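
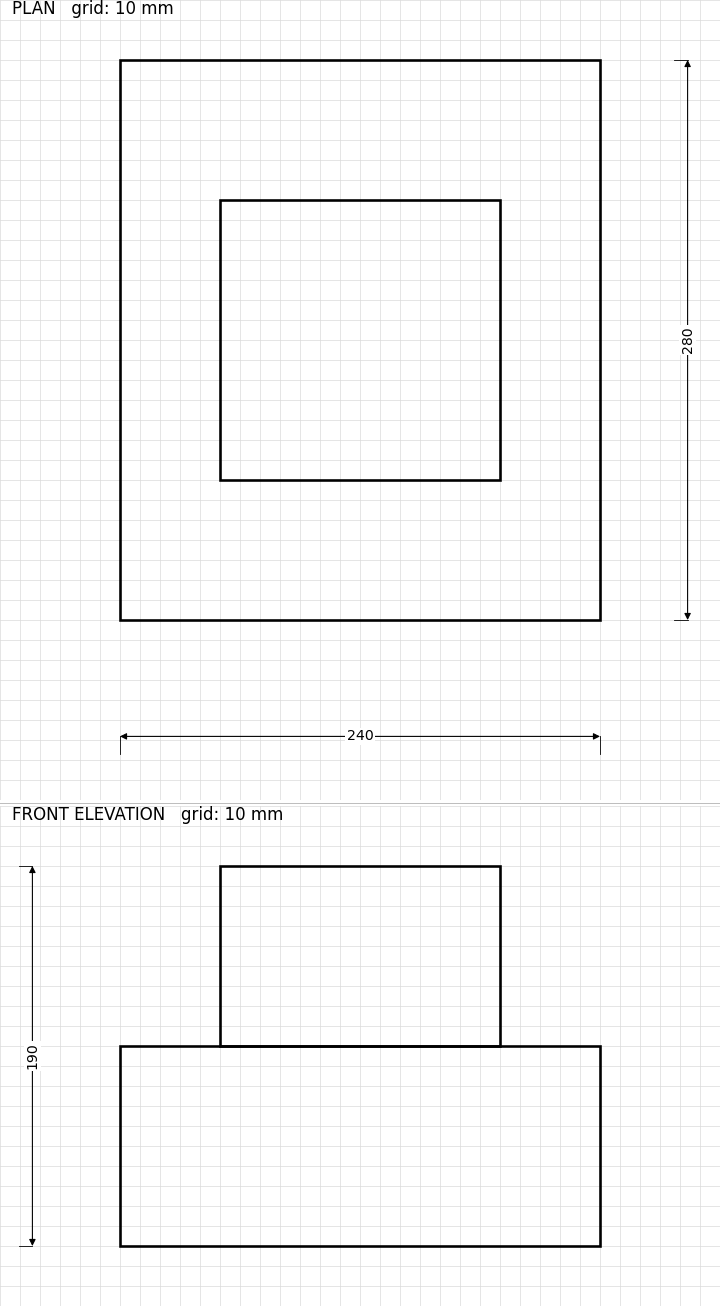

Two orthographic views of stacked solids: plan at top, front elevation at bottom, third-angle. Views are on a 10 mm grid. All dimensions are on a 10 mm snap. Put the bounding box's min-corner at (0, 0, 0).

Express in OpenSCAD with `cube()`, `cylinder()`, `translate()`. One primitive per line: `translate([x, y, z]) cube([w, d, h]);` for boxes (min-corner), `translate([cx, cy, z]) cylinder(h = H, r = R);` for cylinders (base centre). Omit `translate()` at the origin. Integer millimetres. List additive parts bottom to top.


cube([240, 280, 100]);
translate([50, 70, 100]) cube([140, 140, 90]);


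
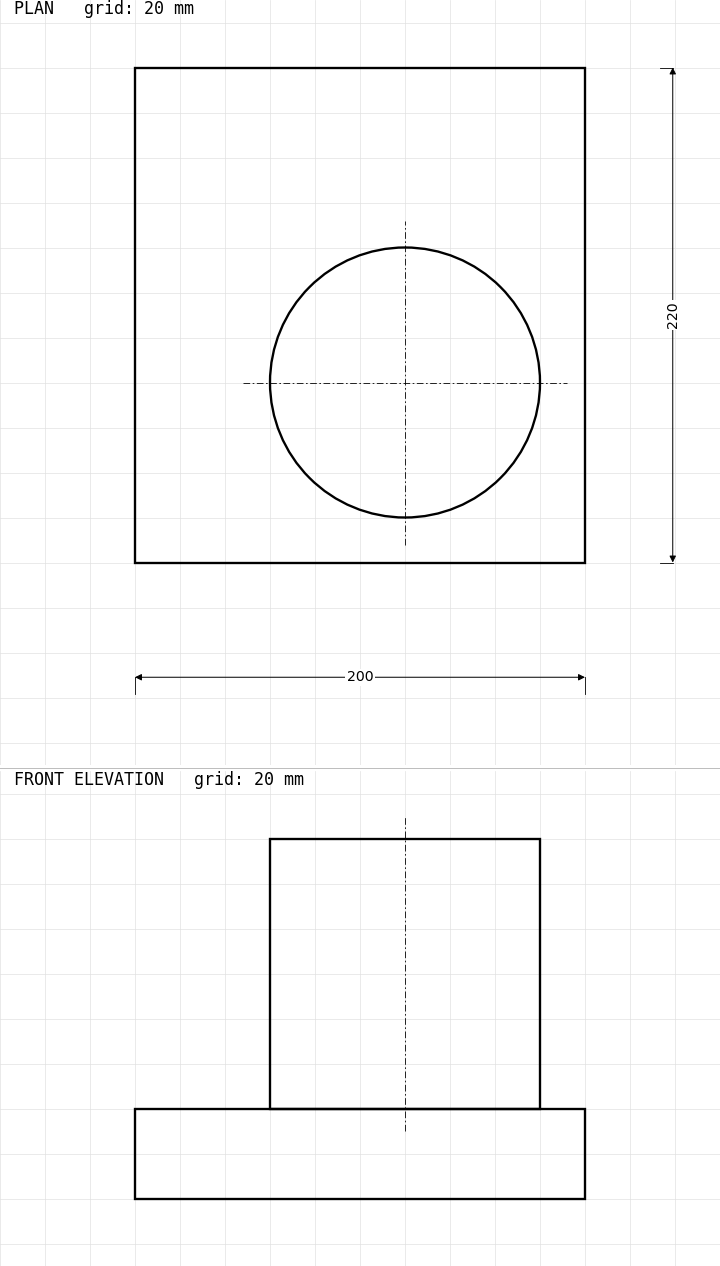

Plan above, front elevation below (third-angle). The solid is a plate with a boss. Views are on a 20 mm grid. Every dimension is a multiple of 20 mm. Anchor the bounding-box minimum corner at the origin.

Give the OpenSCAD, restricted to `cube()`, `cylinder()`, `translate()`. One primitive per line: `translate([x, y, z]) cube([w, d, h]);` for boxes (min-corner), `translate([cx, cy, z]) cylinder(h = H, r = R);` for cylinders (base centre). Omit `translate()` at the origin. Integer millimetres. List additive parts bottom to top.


cube([200, 220, 40]);
translate([120, 80, 40]) cylinder(h = 120, r = 60);


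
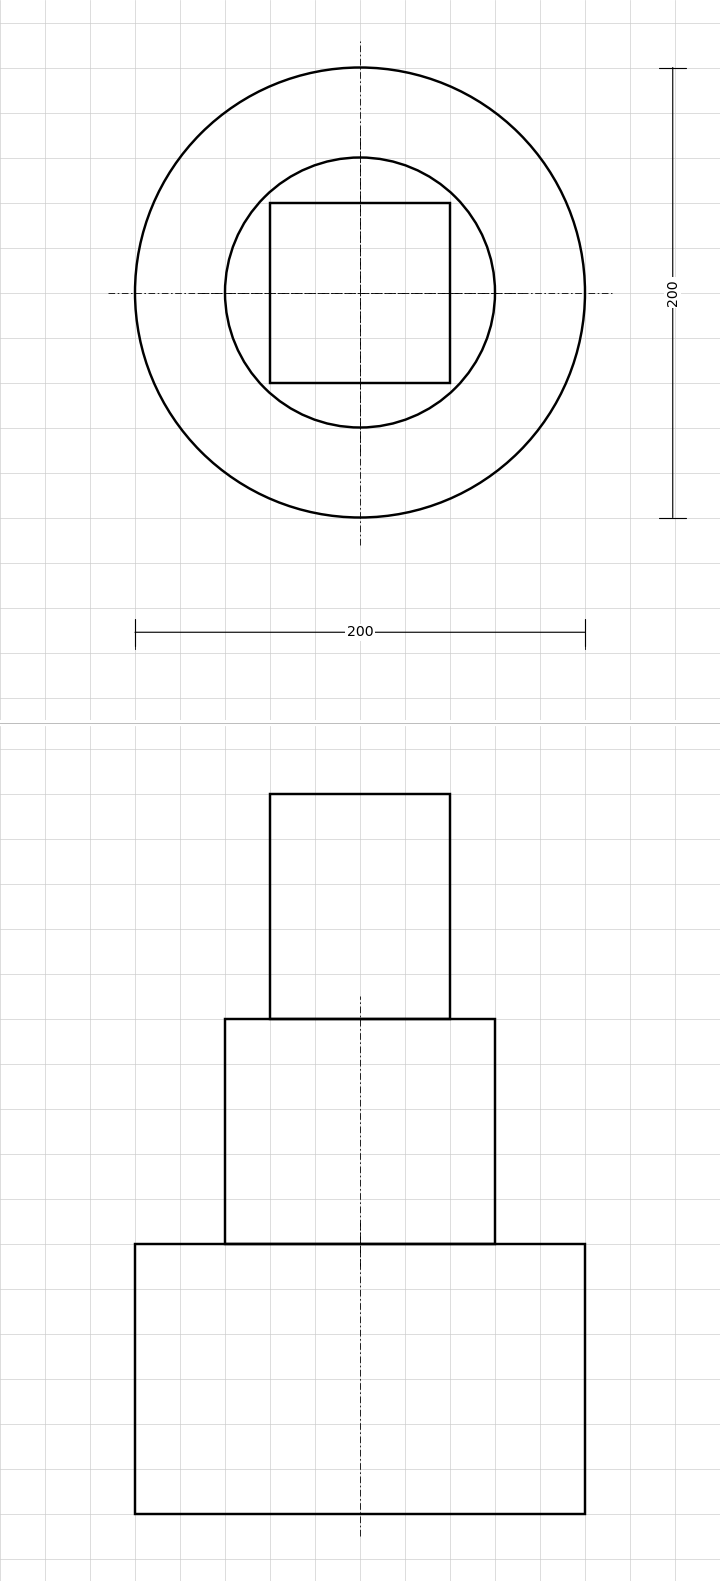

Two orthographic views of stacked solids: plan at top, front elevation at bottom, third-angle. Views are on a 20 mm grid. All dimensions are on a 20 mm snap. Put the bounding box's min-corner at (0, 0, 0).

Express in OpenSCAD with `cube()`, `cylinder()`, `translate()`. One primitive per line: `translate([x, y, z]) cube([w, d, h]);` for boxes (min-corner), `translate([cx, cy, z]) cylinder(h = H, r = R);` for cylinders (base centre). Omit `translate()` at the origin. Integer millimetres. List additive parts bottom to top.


translate([100, 100, 0]) cylinder(h = 120, r = 100);
translate([100, 100, 120]) cylinder(h = 100, r = 60);
translate([60, 60, 220]) cube([80, 80, 100]);


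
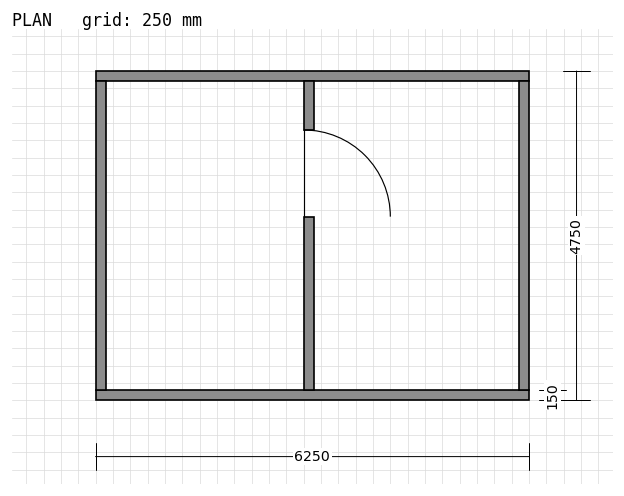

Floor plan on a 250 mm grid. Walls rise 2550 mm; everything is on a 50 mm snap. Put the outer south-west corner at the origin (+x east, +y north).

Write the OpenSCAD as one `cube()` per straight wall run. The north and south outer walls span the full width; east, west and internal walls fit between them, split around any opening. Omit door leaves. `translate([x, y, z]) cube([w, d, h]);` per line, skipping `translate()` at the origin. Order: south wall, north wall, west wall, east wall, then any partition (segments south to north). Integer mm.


cube([6250, 150, 2550]);
translate([0, 4600, 0]) cube([6250, 150, 2550]);
translate([0, 150, 0]) cube([150, 4450, 2550]);
translate([6100, 150, 0]) cube([150, 4450, 2550]);
translate([3000, 150, 0]) cube([150, 2500, 2550]);
translate([3000, 3900, 0]) cube([150, 700, 2550]);


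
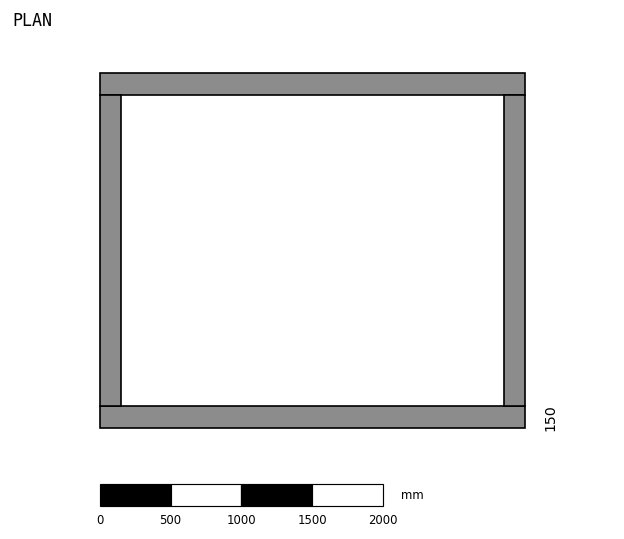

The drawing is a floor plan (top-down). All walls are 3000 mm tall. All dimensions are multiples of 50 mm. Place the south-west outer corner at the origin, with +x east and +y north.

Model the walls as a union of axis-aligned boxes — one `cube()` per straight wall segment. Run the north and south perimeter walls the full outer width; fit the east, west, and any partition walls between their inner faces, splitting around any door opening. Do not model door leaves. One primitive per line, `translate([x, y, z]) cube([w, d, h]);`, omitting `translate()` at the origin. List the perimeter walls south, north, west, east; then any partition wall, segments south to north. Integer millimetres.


cube([3000, 150, 3000]);
translate([0, 2350, 0]) cube([3000, 150, 3000]);
translate([0, 150, 0]) cube([150, 2200, 3000]);
translate([2850, 150, 0]) cube([150, 2200, 3000]);


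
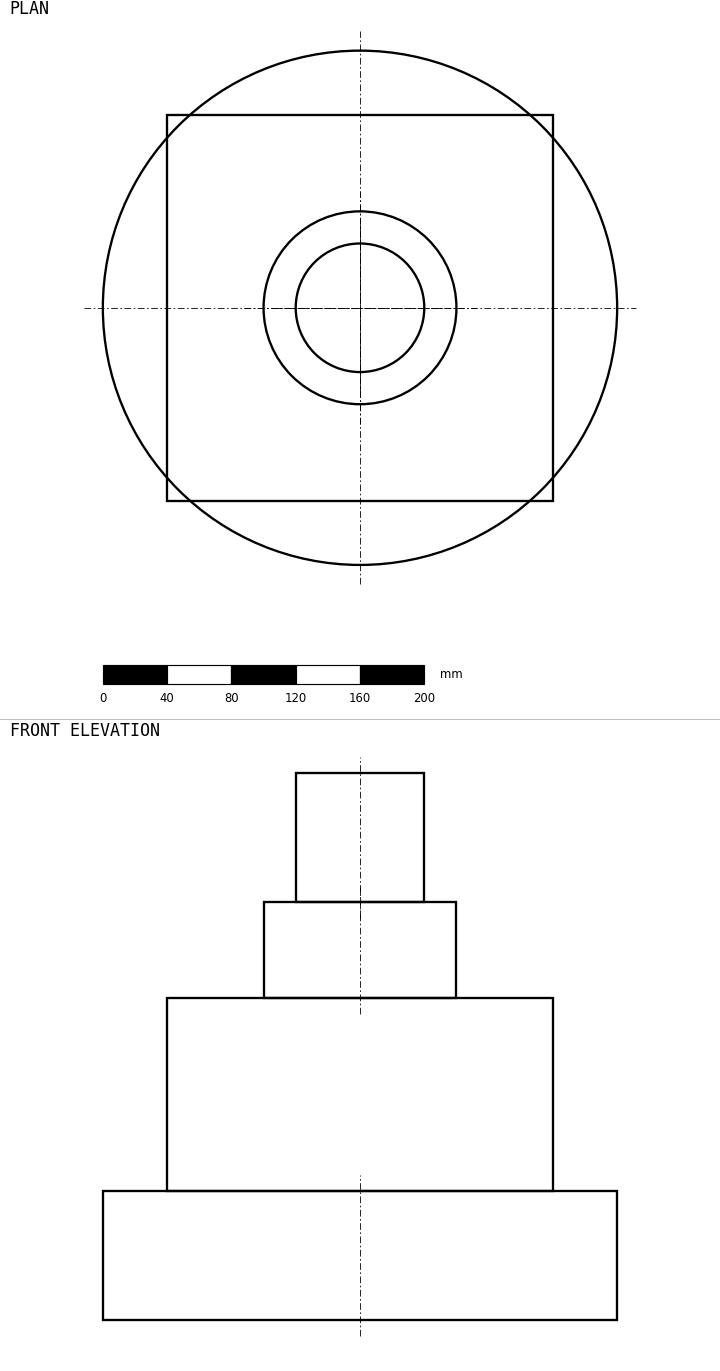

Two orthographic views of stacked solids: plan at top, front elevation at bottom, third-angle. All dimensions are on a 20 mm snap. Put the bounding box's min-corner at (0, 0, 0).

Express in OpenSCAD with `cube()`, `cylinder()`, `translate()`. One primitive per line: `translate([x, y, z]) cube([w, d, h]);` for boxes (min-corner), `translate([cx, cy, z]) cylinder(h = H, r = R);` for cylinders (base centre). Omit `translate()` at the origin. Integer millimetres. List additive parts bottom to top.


translate([160, 160, 0]) cylinder(h = 80, r = 160);
translate([40, 40, 80]) cube([240, 240, 120]);
translate([160, 160, 200]) cylinder(h = 60, r = 60);
translate([160, 160, 260]) cylinder(h = 80, r = 40);


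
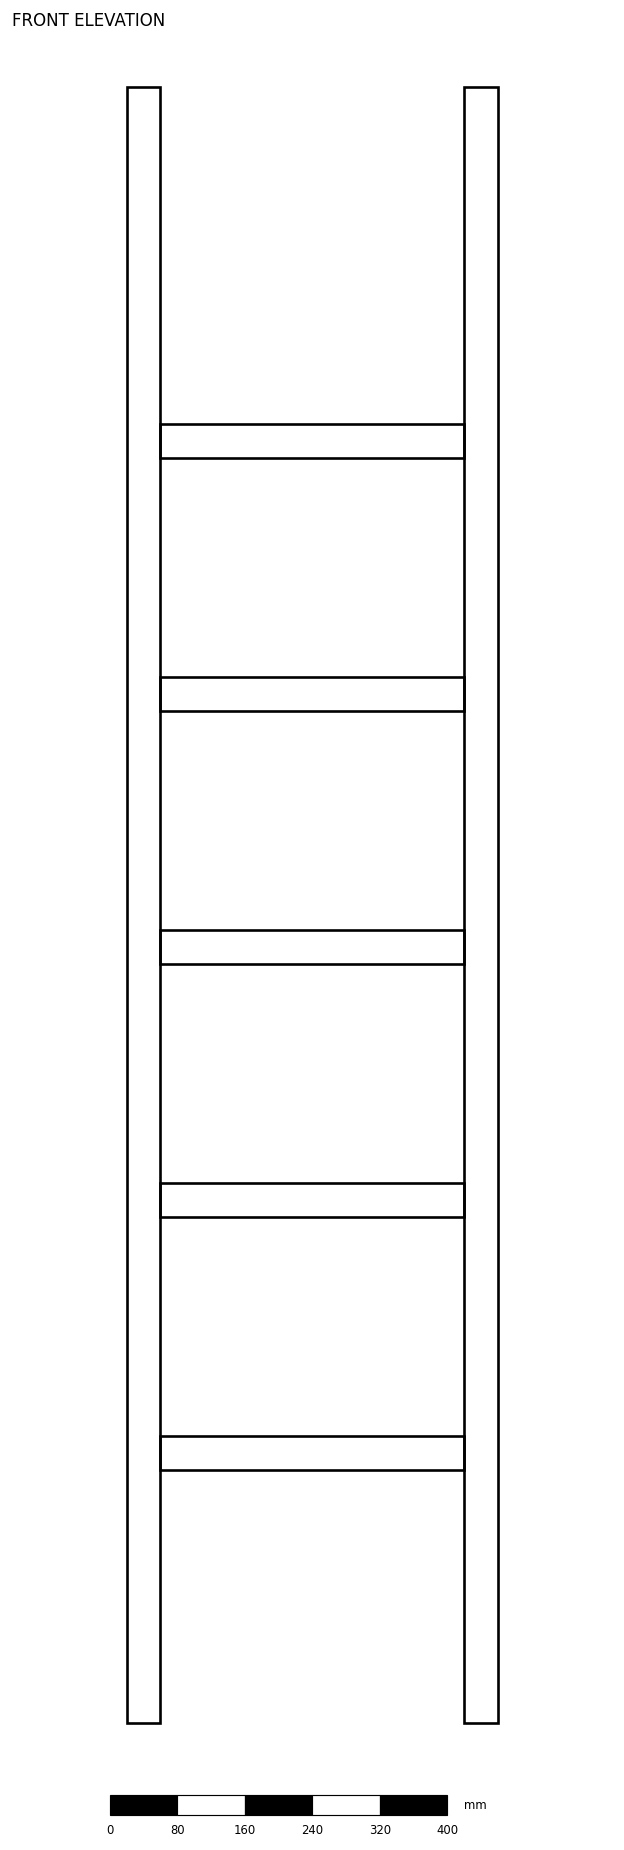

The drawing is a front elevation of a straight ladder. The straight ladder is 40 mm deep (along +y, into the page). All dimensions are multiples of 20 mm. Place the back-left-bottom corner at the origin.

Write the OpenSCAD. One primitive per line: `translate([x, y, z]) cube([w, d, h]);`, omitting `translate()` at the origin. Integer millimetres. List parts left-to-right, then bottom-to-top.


cube([40, 40, 1940]);
translate([40, 0, 300]) cube([360, 40, 40]);
translate([40, 0, 600]) cube([360, 40, 40]);
translate([40, 0, 900]) cube([360, 40, 40]);
translate([40, 0, 1200]) cube([360, 40, 40]);
translate([40, 0, 1500]) cube([360, 40, 40]);
translate([400, 0, 0]) cube([40, 40, 1940]);


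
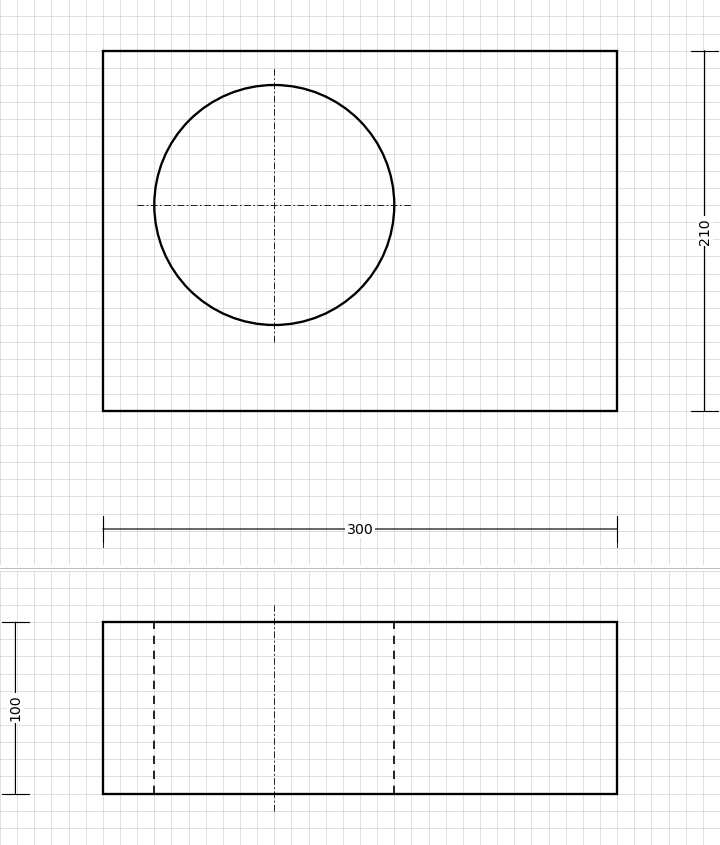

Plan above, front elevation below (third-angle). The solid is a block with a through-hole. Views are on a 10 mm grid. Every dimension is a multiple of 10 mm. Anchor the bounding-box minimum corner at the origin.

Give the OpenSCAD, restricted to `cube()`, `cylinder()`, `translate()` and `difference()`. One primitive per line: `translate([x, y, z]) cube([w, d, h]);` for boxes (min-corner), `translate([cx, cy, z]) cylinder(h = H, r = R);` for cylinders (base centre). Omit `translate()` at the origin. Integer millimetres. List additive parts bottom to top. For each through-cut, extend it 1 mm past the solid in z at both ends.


difference() {
  cube([300, 210, 100]);
  translate([100, 120, -1]) cylinder(h = 102, r = 70);
}


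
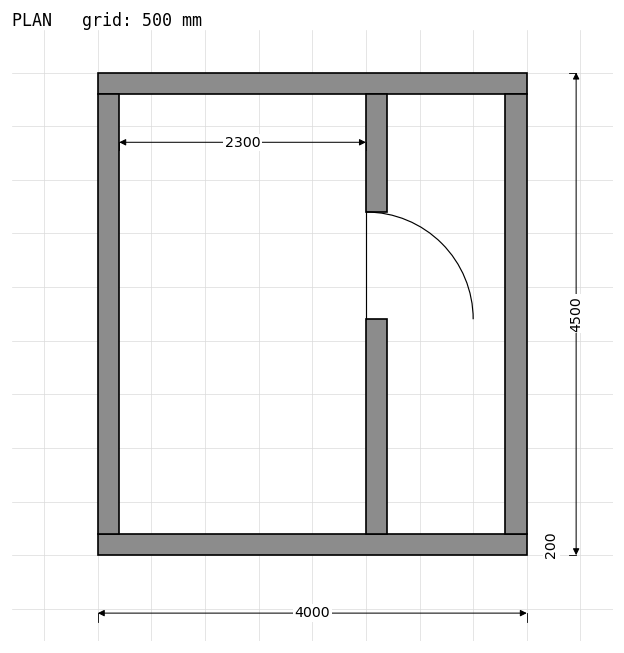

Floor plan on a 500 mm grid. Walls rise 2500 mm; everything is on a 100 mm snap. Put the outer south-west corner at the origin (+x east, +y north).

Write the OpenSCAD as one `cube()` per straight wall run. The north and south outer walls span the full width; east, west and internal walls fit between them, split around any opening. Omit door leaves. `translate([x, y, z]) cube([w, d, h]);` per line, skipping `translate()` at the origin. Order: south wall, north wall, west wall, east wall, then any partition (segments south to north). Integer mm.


cube([4000, 200, 2500]);
translate([0, 4300, 0]) cube([4000, 200, 2500]);
translate([0, 200, 0]) cube([200, 4100, 2500]);
translate([3800, 200, 0]) cube([200, 4100, 2500]);
translate([2500, 200, 0]) cube([200, 2000, 2500]);
translate([2500, 3200, 0]) cube([200, 1100, 2500]);


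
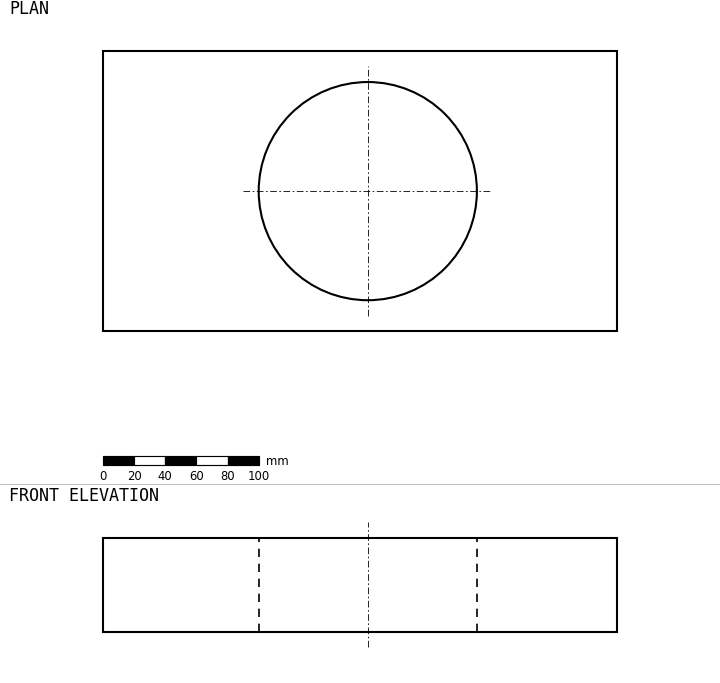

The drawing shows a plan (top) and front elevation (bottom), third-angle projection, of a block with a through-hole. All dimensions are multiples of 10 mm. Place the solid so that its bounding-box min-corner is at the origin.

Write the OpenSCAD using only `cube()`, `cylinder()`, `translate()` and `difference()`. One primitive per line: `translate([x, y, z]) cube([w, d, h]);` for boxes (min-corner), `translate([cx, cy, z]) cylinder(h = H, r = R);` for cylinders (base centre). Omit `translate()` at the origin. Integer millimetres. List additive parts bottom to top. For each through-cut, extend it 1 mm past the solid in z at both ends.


difference() {
  cube([330, 180, 60]);
  translate([170, 90, -1]) cylinder(h = 62, r = 70);
}


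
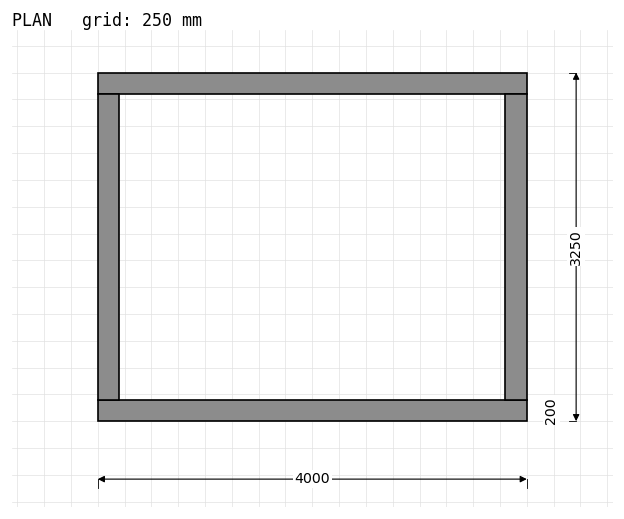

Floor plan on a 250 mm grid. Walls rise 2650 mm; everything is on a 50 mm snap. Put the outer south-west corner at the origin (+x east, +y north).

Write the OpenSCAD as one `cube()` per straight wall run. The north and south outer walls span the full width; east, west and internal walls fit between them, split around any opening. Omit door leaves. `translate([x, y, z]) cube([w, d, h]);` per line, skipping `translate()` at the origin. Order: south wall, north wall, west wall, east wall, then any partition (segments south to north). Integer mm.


cube([4000, 200, 2650]);
translate([0, 3050, 0]) cube([4000, 200, 2650]);
translate([0, 200, 0]) cube([200, 2850, 2650]);
translate([3800, 200, 0]) cube([200, 2850, 2650]);


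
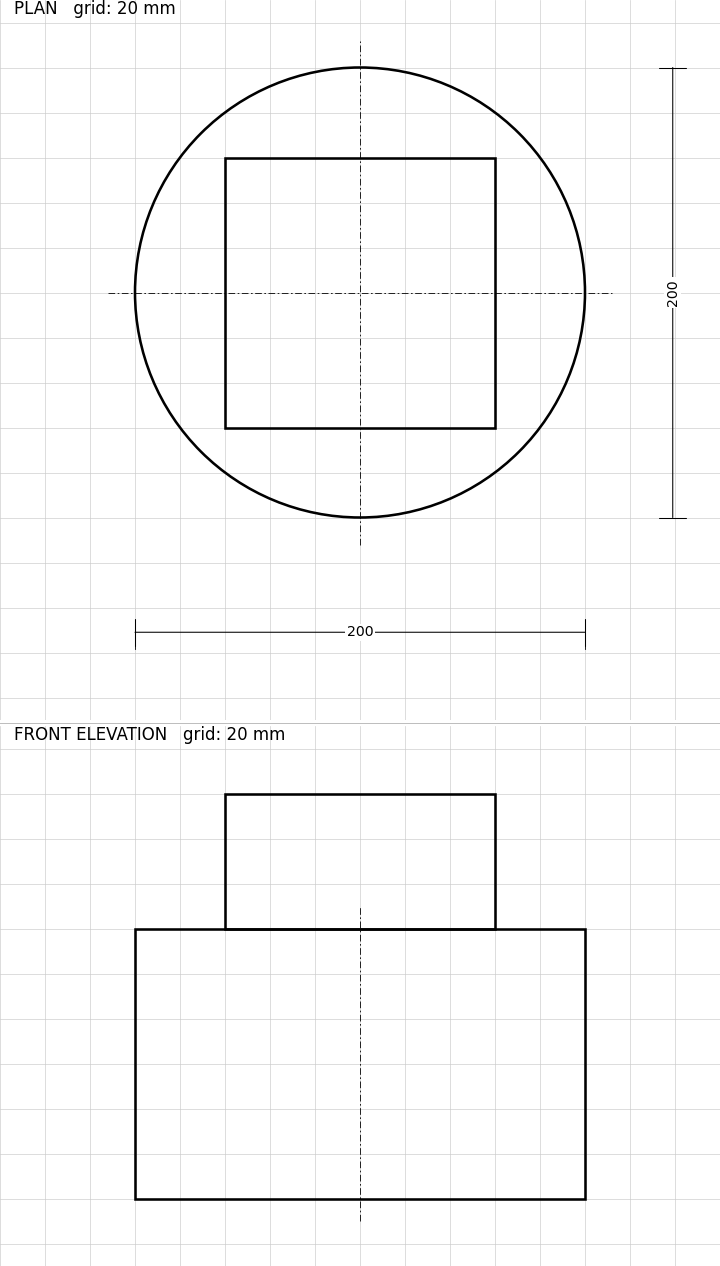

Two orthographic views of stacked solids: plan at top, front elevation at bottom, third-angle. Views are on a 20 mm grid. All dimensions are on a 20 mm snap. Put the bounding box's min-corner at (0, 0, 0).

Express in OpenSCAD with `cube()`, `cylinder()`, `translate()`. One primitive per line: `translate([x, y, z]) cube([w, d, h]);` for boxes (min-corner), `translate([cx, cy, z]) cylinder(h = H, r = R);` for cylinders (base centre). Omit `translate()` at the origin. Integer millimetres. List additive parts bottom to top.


translate([100, 100, 0]) cylinder(h = 120, r = 100);
translate([40, 40, 120]) cube([120, 120, 60]);


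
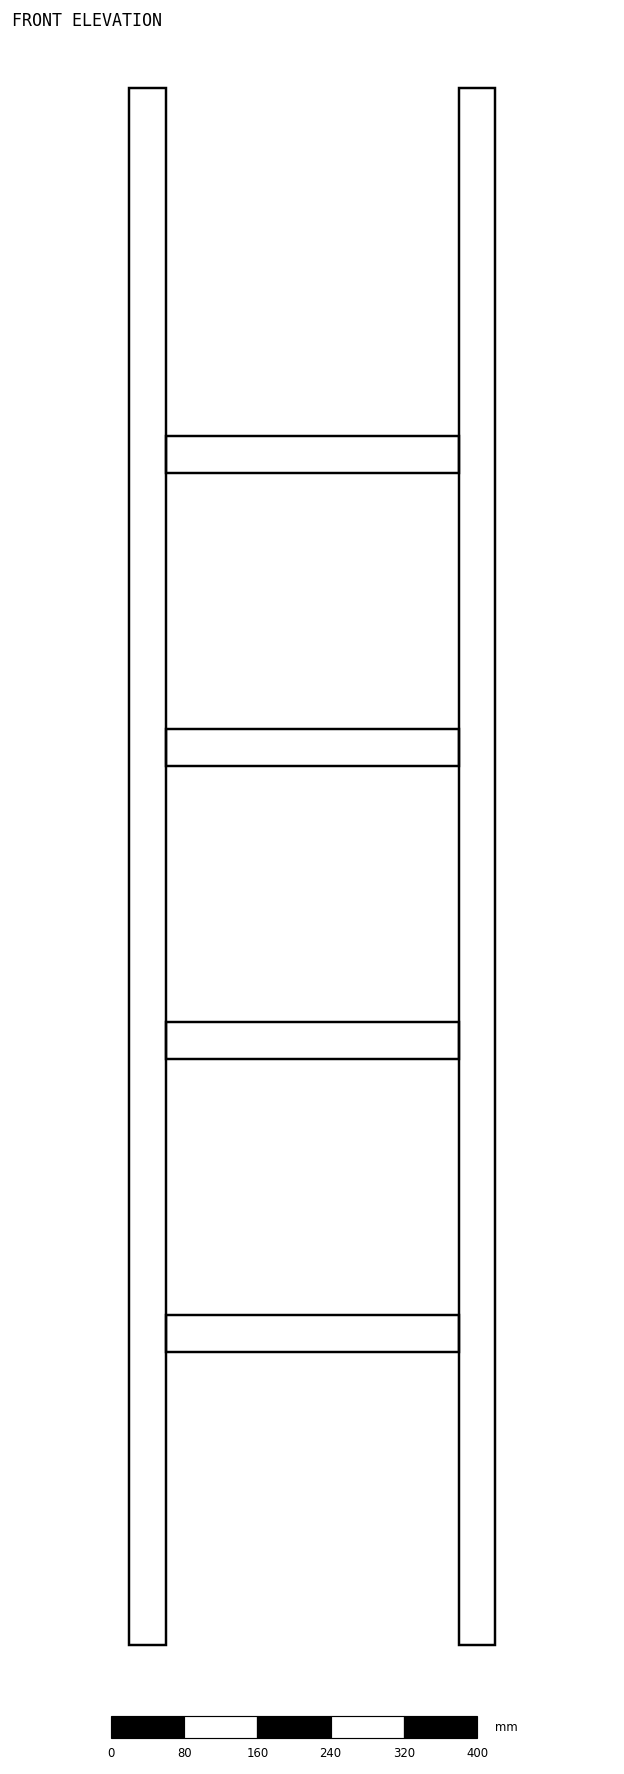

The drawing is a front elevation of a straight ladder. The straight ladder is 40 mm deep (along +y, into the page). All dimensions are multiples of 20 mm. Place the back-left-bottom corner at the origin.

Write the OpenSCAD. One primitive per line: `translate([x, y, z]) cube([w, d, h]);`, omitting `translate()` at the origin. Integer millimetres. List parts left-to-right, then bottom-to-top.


cube([40, 40, 1700]);
translate([40, 0, 320]) cube([320, 40, 40]);
translate([40, 0, 640]) cube([320, 40, 40]);
translate([40, 0, 960]) cube([320, 40, 40]);
translate([40, 0, 1280]) cube([320, 40, 40]);
translate([360, 0, 0]) cube([40, 40, 1700]);


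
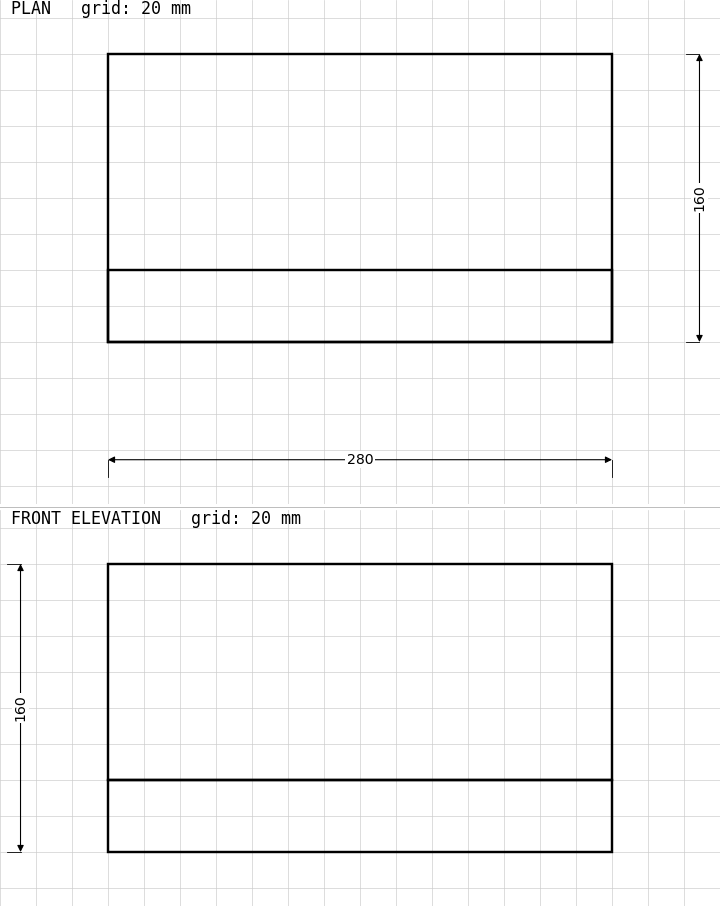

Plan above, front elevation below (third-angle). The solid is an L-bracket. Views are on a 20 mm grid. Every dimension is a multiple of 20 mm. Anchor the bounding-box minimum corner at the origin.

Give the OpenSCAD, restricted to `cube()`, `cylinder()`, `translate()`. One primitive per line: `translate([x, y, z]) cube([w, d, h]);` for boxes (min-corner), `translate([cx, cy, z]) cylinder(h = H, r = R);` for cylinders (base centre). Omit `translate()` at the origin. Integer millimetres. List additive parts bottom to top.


cube([280, 160, 40]);
translate([0, 0, 40]) cube([280, 40, 120]);


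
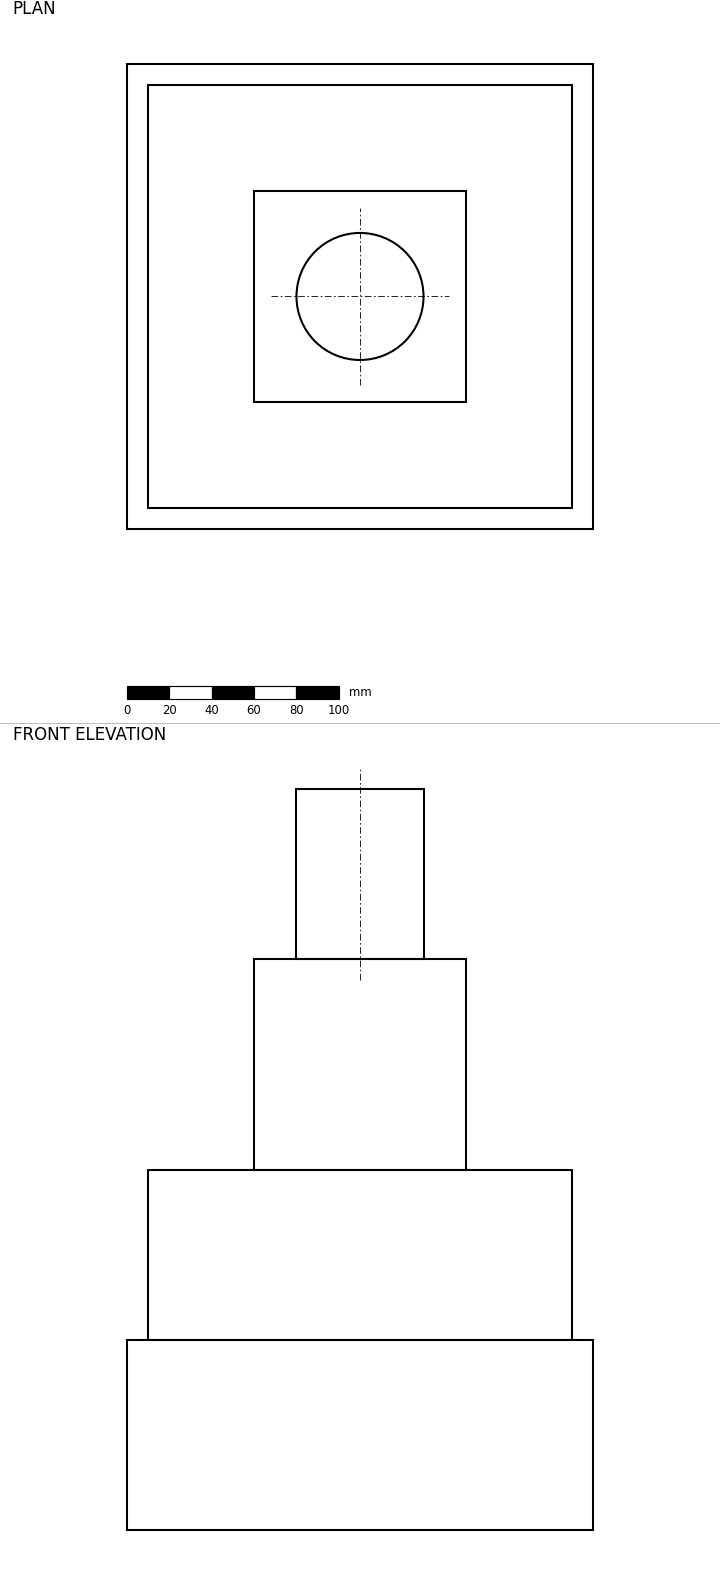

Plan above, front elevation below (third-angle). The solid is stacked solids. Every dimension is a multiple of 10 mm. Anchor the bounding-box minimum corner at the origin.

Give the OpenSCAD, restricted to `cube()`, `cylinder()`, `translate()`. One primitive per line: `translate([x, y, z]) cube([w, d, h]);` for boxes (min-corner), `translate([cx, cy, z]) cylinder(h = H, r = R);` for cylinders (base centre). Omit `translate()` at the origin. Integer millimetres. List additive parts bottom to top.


cube([220, 220, 90]);
translate([10, 10, 90]) cube([200, 200, 80]);
translate([60, 60, 170]) cube([100, 100, 100]);
translate([110, 110, 270]) cylinder(h = 80, r = 30);


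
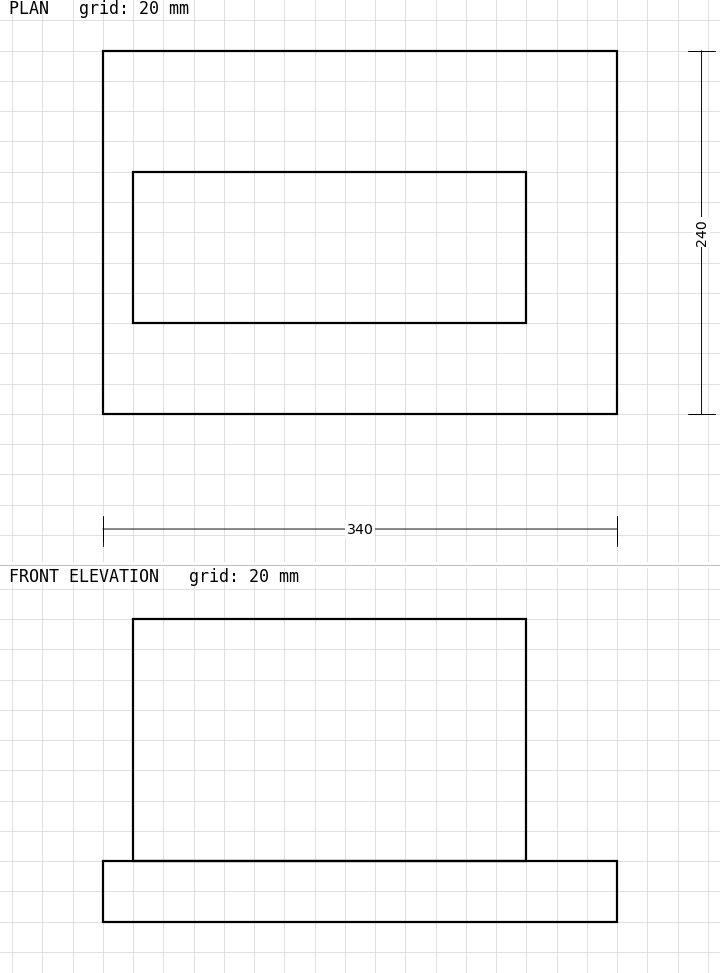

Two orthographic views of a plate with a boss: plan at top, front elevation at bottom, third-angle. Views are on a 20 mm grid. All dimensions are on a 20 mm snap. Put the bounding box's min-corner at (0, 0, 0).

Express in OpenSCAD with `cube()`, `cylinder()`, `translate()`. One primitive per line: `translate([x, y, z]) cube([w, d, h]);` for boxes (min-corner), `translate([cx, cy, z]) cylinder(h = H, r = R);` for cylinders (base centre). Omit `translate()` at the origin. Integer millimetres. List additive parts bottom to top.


cube([340, 240, 40]);
translate([20, 60, 40]) cube([260, 100, 160]);


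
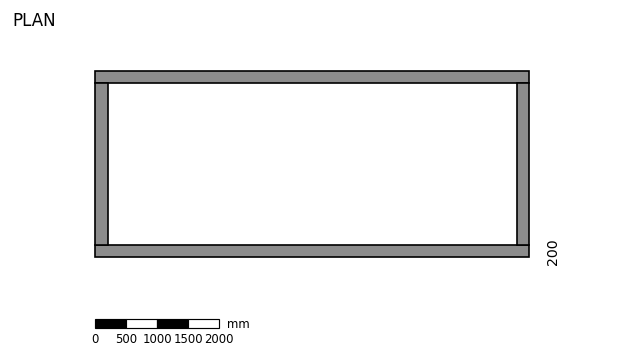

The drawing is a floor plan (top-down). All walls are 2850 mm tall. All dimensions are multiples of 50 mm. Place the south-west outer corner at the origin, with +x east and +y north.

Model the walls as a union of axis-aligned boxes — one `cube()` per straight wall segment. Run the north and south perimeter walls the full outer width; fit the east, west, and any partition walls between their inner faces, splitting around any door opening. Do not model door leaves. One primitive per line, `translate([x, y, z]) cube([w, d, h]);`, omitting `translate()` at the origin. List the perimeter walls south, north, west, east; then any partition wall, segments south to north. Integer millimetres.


cube([7000, 200, 2850]);
translate([0, 2800, 0]) cube([7000, 200, 2850]);
translate([0, 200, 0]) cube([200, 2600, 2850]);
translate([6800, 200, 0]) cube([200, 2600, 2850]);


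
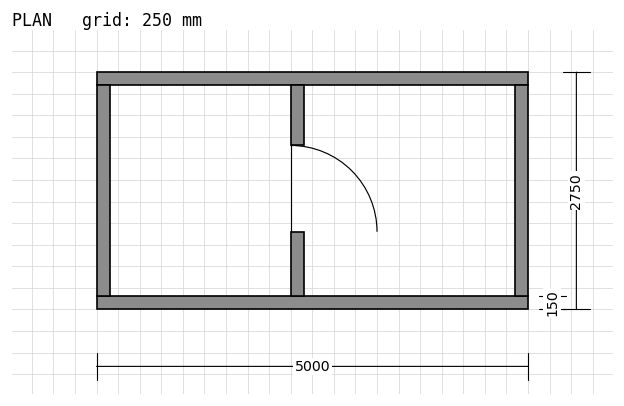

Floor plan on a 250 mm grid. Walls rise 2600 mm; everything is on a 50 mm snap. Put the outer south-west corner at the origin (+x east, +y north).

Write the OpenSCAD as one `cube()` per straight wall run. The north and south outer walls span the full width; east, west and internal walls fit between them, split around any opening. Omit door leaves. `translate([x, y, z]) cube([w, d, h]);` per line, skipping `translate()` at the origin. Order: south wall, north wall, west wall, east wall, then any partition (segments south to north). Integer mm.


cube([5000, 150, 2600]);
translate([0, 2600, 0]) cube([5000, 150, 2600]);
translate([0, 150, 0]) cube([150, 2450, 2600]);
translate([4850, 150, 0]) cube([150, 2450, 2600]);
translate([2250, 150, 0]) cube([150, 750, 2600]);
translate([2250, 1900, 0]) cube([150, 700, 2600]);


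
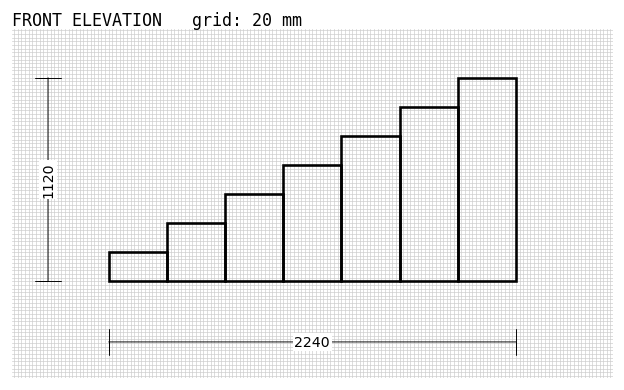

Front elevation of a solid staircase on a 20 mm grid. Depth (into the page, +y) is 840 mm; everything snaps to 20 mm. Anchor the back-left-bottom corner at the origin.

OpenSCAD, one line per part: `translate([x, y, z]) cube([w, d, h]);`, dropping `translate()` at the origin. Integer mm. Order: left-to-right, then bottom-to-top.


cube([320, 840, 160]);
translate([320, 0, 0]) cube([320, 840, 320]);
translate([640, 0, 0]) cube([320, 840, 480]);
translate([960, 0, 0]) cube([320, 840, 640]);
translate([1280, 0, 0]) cube([320, 840, 800]);
translate([1600, 0, 0]) cube([320, 840, 960]);
translate([1920, 0, 0]) cube([320, 840, 1120]);


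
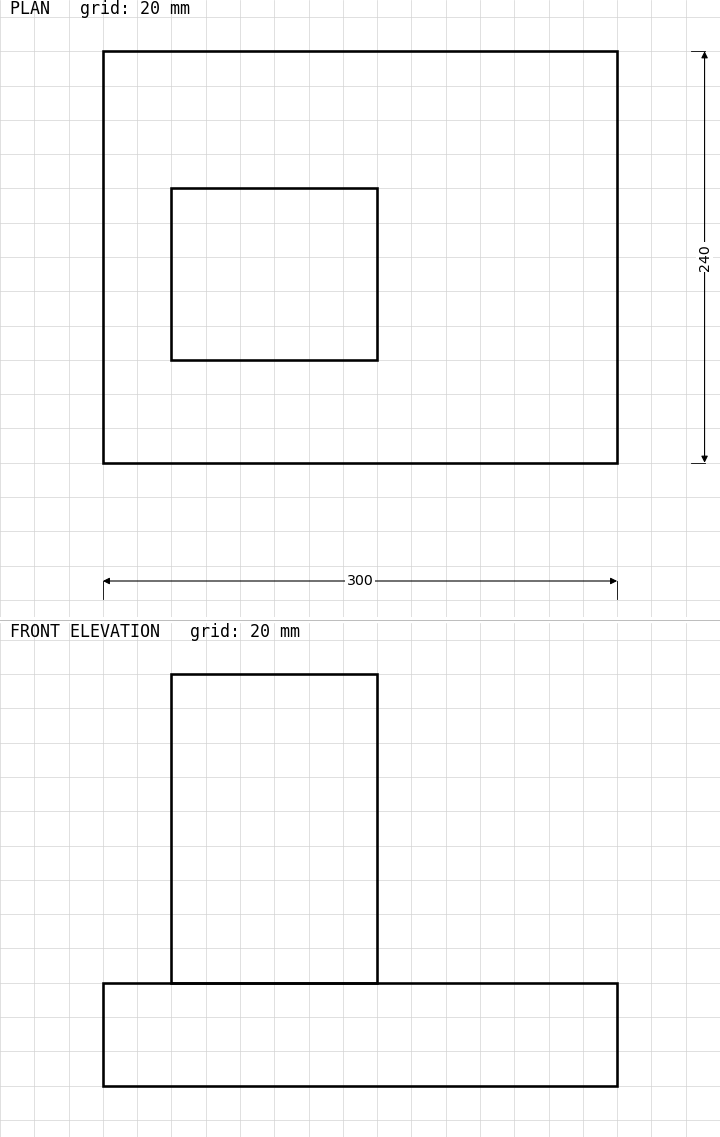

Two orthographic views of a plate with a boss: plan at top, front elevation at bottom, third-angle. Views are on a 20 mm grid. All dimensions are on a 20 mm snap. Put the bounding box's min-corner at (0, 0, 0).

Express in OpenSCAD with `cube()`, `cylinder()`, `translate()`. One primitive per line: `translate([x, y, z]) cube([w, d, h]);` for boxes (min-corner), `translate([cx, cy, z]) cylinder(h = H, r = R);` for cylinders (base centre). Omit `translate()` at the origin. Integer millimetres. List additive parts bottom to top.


cube([300, 240, 60]);
translate([40, 60, 60]) cube([120, 100, 180]);


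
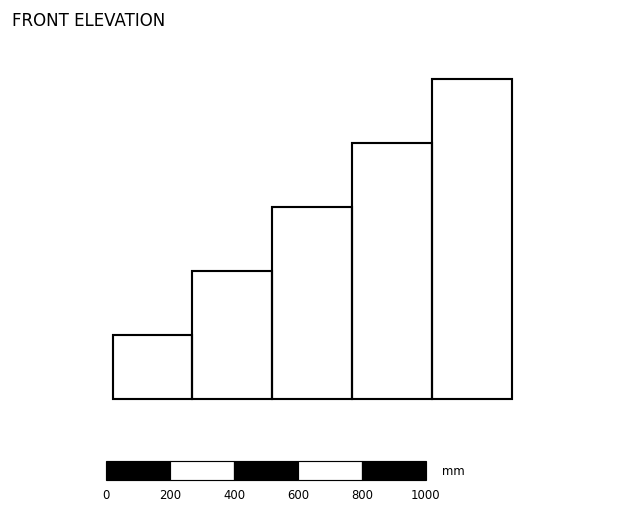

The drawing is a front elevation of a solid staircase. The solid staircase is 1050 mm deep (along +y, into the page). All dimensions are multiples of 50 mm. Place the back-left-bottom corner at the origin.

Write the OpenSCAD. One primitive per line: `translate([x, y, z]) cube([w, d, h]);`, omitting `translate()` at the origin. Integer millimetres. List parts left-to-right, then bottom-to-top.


cube([250, 1050, 200]);
translate([250, 0, 0]) cube([250, 1050, 400]);
translate([500, 0, 0]) cube([250, 1050, 600]);
translate([750, 0, 0]) cube([250, 1050, 800]);
translate([1000, 0, 0]) cube([250, 1050, 1000]);


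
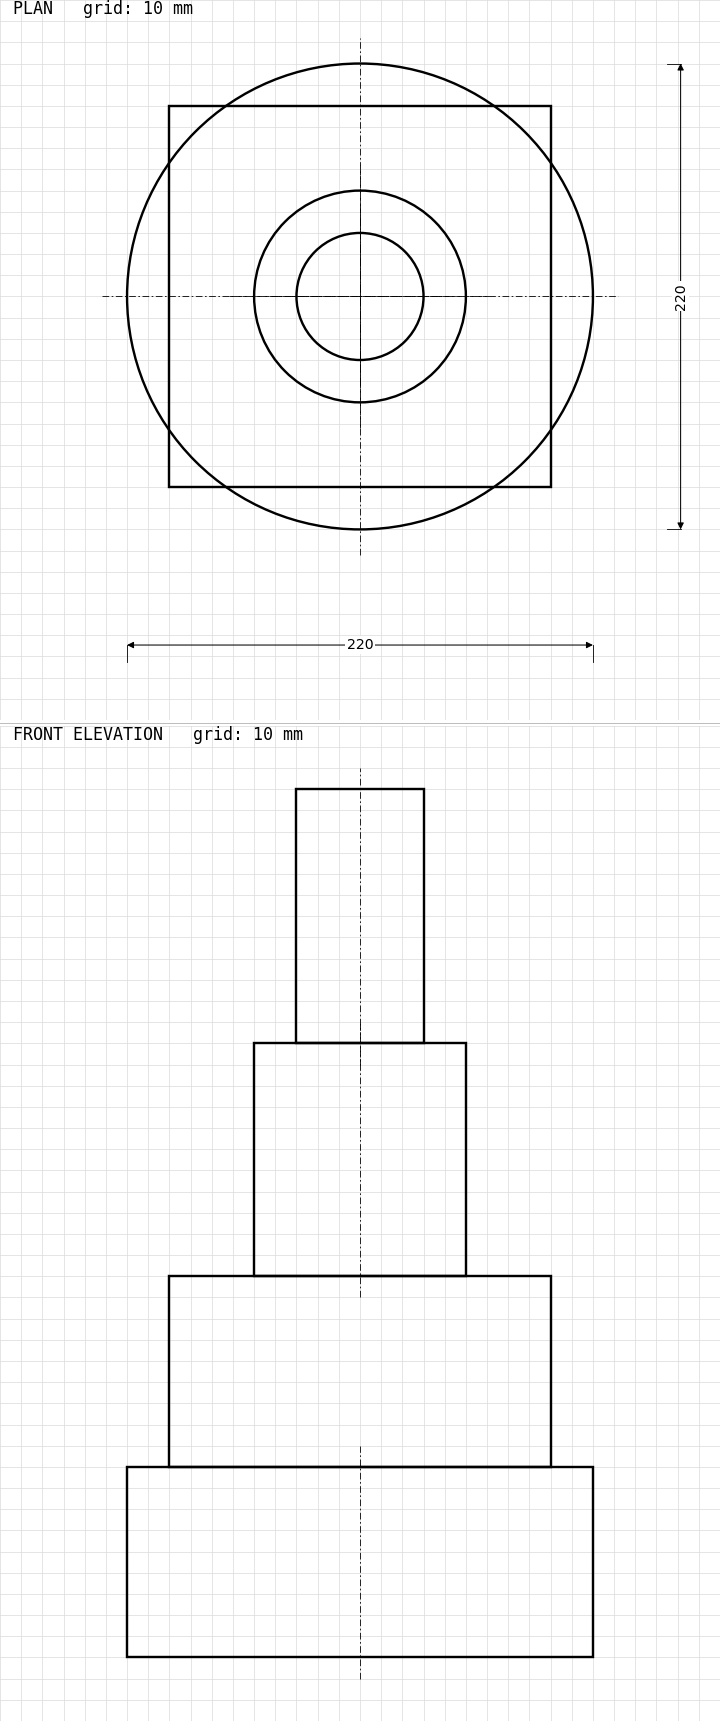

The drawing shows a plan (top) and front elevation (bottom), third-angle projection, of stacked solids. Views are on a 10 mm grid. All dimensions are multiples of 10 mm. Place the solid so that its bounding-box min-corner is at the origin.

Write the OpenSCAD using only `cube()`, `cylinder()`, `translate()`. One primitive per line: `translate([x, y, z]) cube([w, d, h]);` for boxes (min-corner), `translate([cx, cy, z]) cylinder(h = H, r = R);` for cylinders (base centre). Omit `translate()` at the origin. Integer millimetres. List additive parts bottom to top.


translate([110, 110, 0]) cylinder(h = 90, r = 110);
translate([20, 20, 90]) cube([180, 180, 90]);
translate([110, 110, 180]) cylinder(h = 110, r = 50);
translate([110, 110, 290]) cylinder(h = 120, r = 30);


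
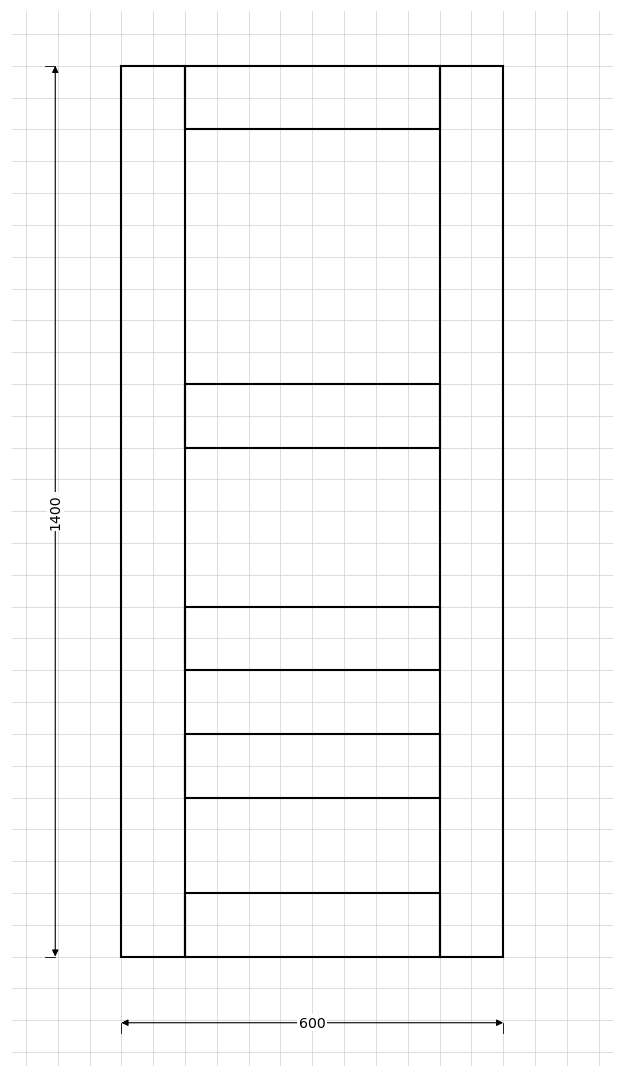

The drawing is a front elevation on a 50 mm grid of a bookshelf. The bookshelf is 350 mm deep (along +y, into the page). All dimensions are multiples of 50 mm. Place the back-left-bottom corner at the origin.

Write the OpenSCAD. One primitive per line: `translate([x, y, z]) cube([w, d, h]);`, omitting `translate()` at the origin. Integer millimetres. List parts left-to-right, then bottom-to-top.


cube([100, 350, 1400]);
translate([100, 0, 0]) cube([400, 350, 100]);
translate([100, 0, 250]) cube([400, 350, 100]);
translate([100, 0, 450]) cube([400, 350, 100]);
translate([100, 0, 800]) cube([400, 350, 100]);
translate([100, 0, 1300]) cube([400, 350, 100]);
translate([500, 0, 0]) cube([100, 350, 1400]);


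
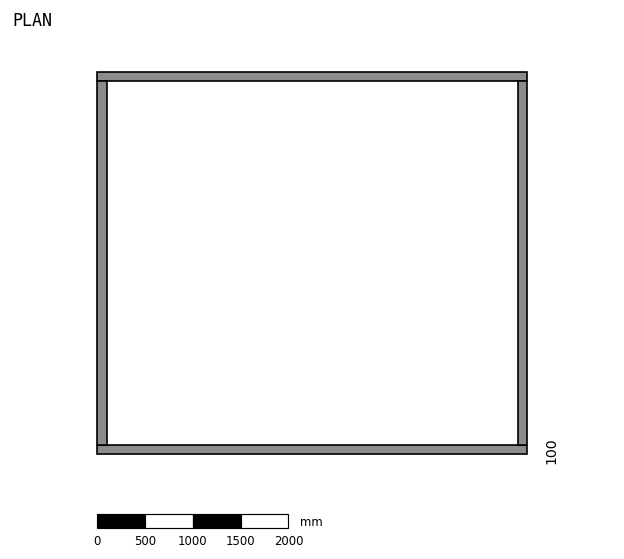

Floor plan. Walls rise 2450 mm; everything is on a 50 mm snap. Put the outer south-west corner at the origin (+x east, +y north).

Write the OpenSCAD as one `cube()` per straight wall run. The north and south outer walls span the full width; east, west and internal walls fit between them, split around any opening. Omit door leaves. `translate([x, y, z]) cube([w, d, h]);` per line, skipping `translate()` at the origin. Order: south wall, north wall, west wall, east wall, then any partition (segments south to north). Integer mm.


cube([4500, 100, 2450]);
translate([0, 3900, 0]) cube([4500, 100, 2450]);
translate([0, 100, 0]) cube([100, 3800, 2450]);
translate([4400, 100, 0]) cube([100, 3800, 2450]);


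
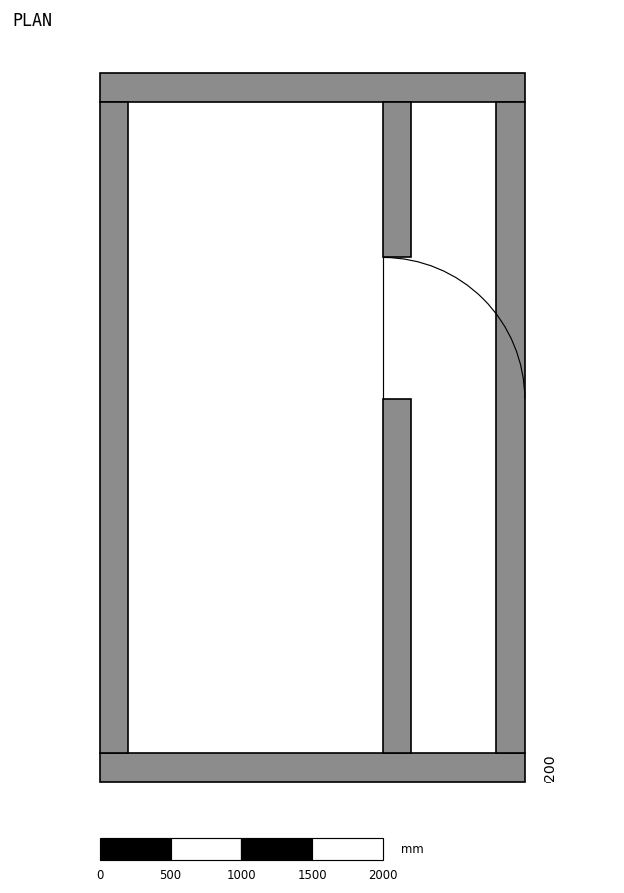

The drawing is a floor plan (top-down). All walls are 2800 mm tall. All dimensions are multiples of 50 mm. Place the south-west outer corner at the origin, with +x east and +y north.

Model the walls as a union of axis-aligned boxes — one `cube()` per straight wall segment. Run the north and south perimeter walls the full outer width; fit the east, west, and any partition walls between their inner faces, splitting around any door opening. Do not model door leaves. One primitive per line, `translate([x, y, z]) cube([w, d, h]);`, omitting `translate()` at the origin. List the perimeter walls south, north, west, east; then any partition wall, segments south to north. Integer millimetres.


cube([3000, 200, 2800]);
translate([0, 4800, 0]) cube([3000, 200, 2800]);
translate([0, 200, 0]) cube([200, 4600, 2800]);
translate([2800, 200, 0]) cube([200, 4600, 2800]);
translate([2000, 200, 0]) cube([200, 2500, 2800]);
translate([2000, 3700, 0]) cube([200, 1100, 2800]);


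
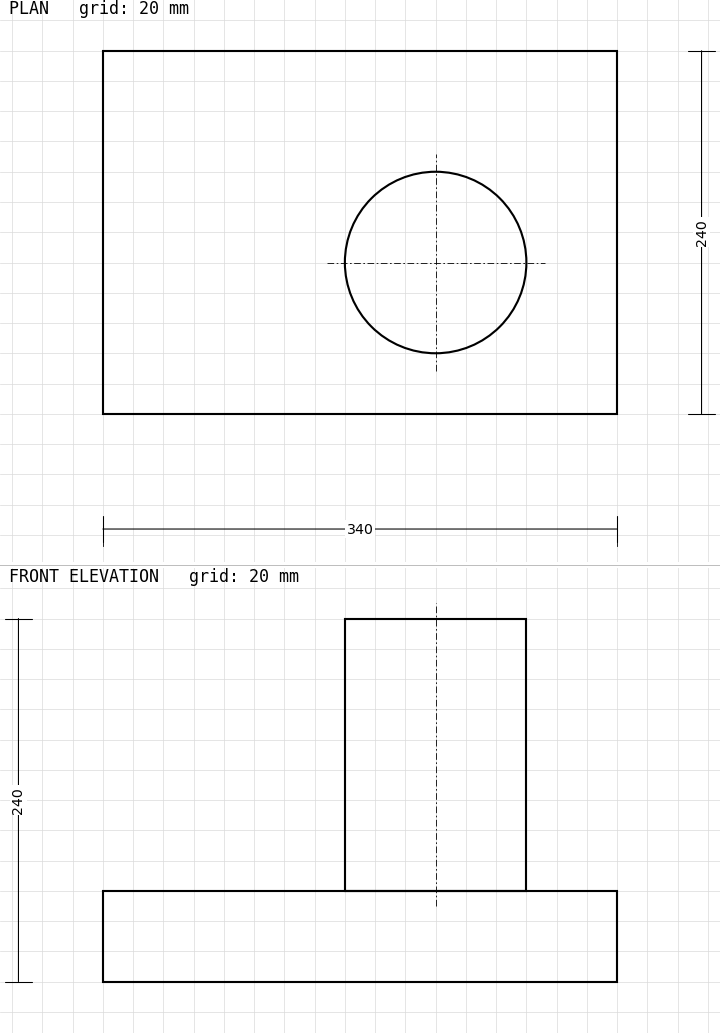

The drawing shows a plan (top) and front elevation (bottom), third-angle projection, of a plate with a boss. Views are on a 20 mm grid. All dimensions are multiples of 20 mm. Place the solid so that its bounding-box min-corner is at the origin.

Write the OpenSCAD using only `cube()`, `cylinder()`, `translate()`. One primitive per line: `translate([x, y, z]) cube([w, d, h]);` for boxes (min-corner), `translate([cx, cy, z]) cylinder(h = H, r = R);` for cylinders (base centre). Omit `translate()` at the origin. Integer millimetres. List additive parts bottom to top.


cube([340, 240, 60]);
translate([220, 100, 60]) cylinder(h = 180, r = 60);


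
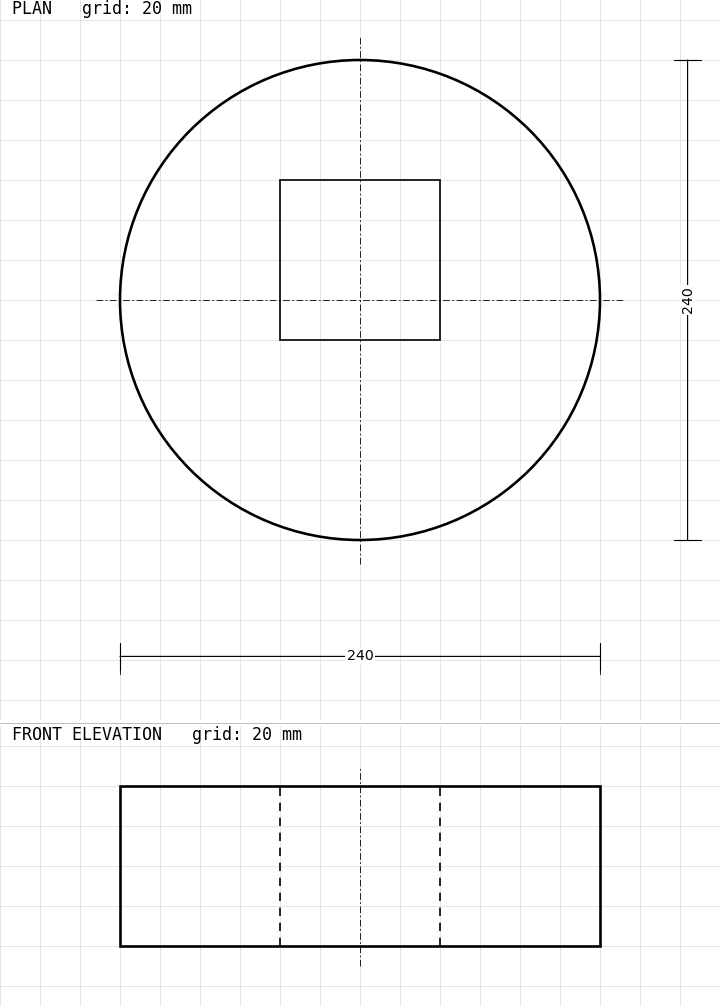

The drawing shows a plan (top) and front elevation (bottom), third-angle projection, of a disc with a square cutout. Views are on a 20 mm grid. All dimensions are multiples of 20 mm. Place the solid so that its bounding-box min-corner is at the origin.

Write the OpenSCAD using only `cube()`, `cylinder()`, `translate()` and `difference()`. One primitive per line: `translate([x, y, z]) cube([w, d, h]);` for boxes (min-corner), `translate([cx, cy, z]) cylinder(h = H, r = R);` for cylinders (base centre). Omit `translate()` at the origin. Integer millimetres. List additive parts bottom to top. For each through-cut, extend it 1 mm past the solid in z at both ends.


difference() {
  translate([120, 120, 0]) cylinder(h = 80, r = 120);
  translate([80, 100, -1]) cube([80, 80, 82]);
}


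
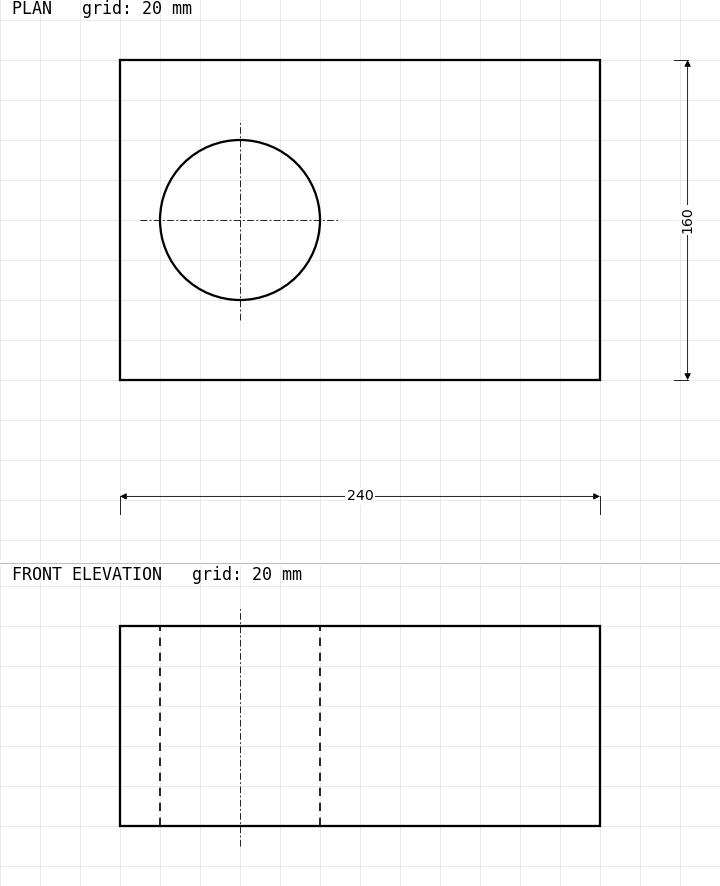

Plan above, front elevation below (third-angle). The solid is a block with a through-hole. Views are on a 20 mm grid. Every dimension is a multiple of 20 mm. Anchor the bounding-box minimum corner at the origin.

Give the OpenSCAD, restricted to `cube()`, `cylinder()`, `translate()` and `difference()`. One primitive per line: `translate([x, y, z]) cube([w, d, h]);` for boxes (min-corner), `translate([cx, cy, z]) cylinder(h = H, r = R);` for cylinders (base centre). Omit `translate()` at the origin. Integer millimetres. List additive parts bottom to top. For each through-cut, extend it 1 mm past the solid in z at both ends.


difference() {
  cube([240, 160, 100]);
  translate([60, 80, -1]) cylinder(h = 102, r = 40);
}


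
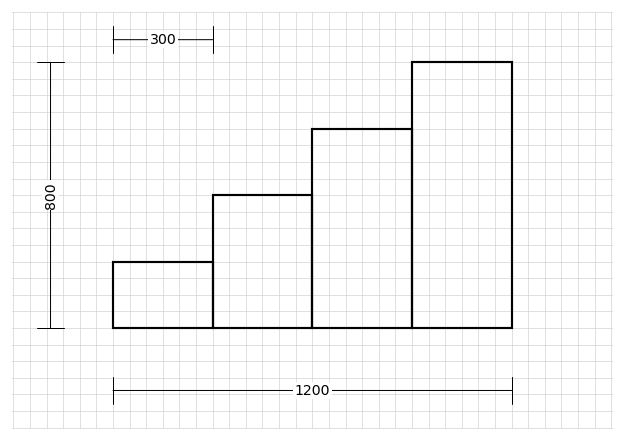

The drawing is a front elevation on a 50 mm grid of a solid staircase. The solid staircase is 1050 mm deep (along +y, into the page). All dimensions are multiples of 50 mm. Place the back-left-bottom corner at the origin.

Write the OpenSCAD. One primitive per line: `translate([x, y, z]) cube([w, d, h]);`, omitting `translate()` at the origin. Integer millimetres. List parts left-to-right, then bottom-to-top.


cube([300, 1050, 200]);
translate([300, 0, 0]) cube([300, 1050, 400]);
translate([600, 0, 0]) cube([300, 1050, 600]);
translate([900, 0, 0]) cube([300, 1050, 800]);


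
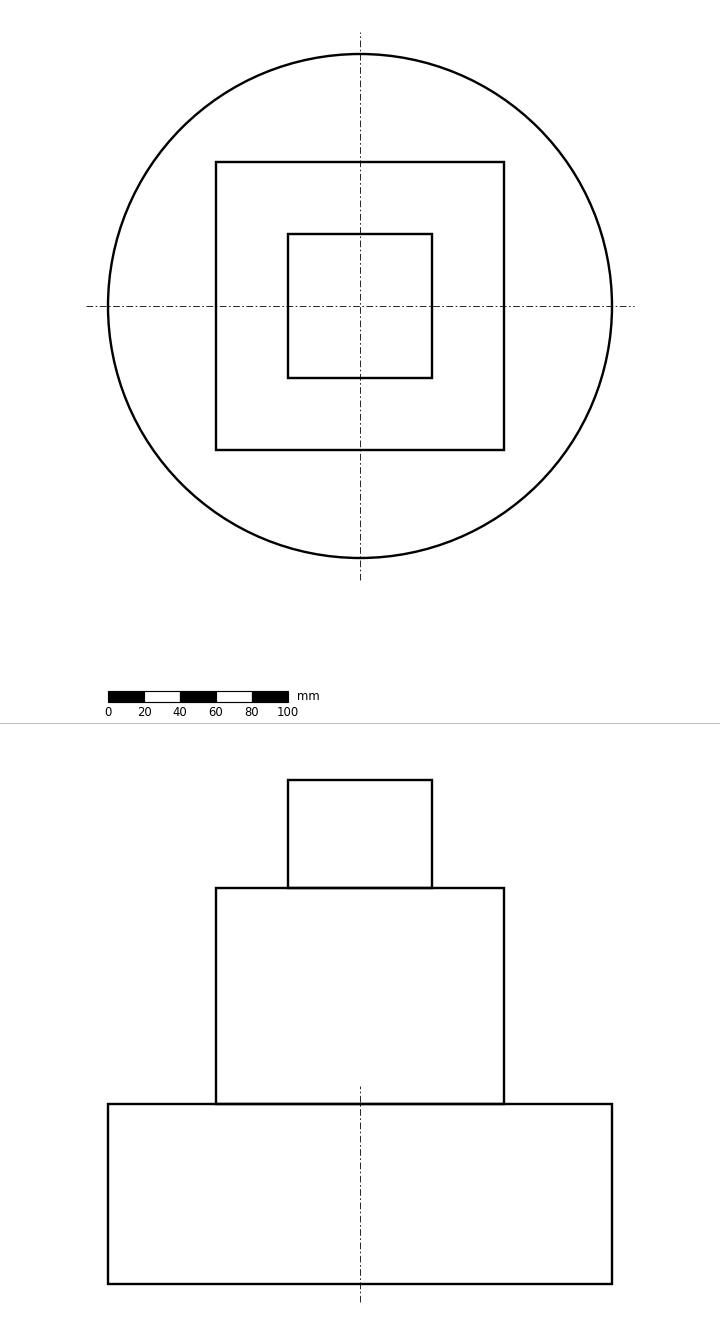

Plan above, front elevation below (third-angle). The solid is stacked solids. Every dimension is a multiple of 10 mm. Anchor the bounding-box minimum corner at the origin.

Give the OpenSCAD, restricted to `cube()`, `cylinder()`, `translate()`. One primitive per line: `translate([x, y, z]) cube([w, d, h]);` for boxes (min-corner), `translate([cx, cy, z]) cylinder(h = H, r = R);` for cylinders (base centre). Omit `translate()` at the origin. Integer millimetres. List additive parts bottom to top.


translate([140, 140, 0]) cylinder(h = 100, r = 140);
translate([60, 60, 100]) cube([160, 160, 120]);
translate([100, 100, 220]) cube([80, 80, 60]);


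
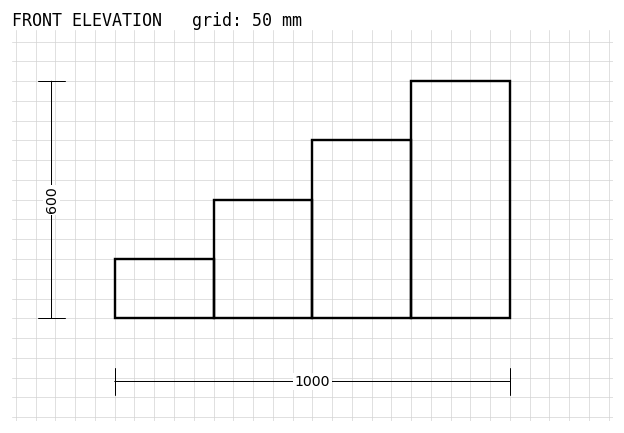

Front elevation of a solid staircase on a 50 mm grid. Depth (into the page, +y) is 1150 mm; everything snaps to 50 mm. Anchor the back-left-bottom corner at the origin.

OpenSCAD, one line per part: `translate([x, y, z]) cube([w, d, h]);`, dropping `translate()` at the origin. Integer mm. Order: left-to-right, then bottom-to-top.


cube([250, 1150, 150]);
translate([250, 0, 0]) cube([250, 1150, 300]);
translate([500, 0, 0]) cube([250, 1150, 450]);
translate([750, 0, 0]) cube([250, 1150, 600]);


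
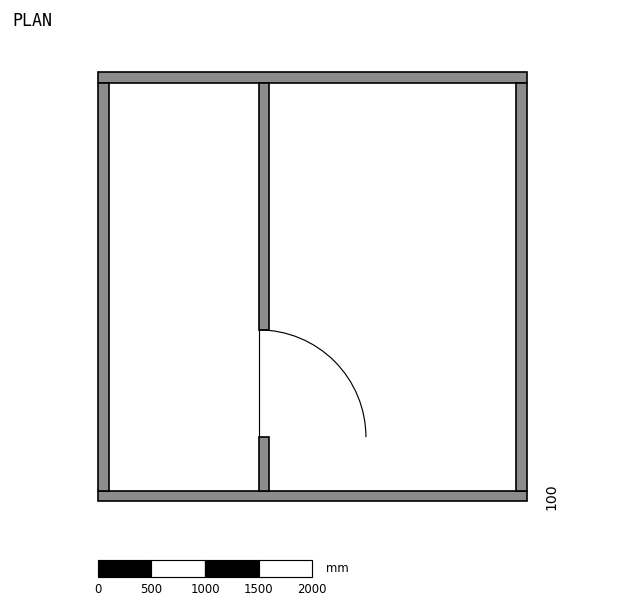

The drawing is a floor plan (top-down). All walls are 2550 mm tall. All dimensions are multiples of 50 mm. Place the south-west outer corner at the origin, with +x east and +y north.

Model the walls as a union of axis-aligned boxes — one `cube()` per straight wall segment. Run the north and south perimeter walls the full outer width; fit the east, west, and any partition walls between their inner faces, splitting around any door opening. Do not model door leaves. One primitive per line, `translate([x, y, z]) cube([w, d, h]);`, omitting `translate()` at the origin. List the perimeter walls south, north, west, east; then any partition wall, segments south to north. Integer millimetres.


cube([4000, 100, 2550]);
translate([0, 3900, 0]) cube([4000, 100, 2550]);
translate([0, 100, 0]) cube([100, 3800, 2550]);
translate([3900, 100, 0]) cube([100, 3800, 2550]);
translate([1500, 100, 0]) cube([100, 500, 2550]);
translate([1500, 1600, 0]) cube([100, 2300, 2550]);


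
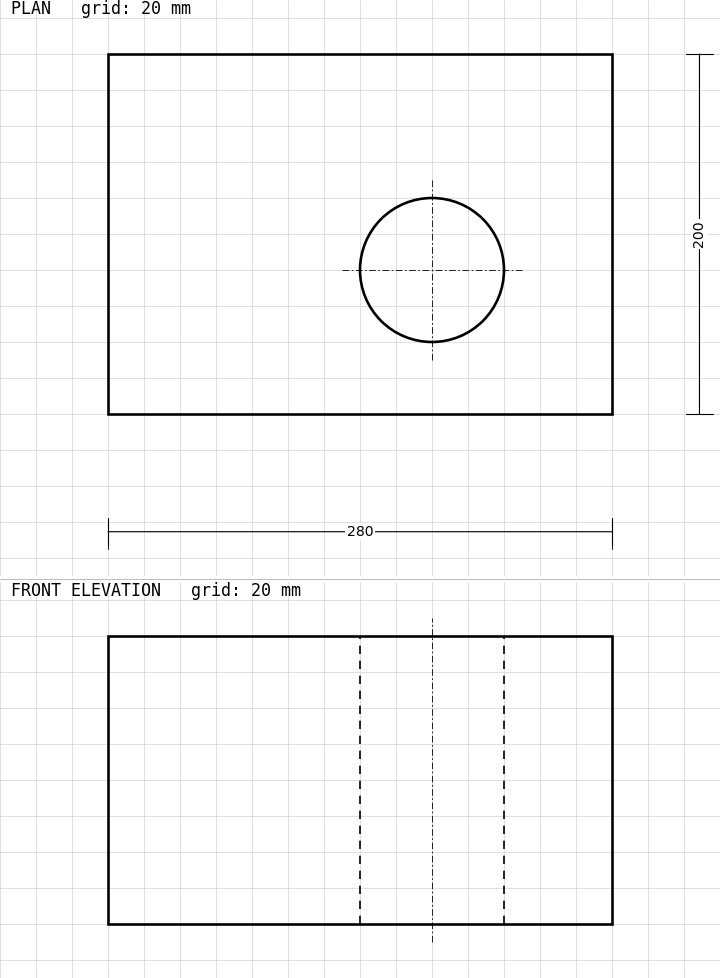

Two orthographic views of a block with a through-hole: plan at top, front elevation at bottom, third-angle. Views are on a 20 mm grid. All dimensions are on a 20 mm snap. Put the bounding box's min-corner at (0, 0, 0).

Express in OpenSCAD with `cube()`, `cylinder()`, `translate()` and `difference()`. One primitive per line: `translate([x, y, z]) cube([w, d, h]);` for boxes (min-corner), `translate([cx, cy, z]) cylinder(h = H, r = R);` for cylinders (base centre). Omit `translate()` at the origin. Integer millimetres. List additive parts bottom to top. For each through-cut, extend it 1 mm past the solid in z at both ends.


difference() {
  cube([280, 200, 160]);
  translate([180, 80, -1]) cylinder(h = 162, r = 40);
}


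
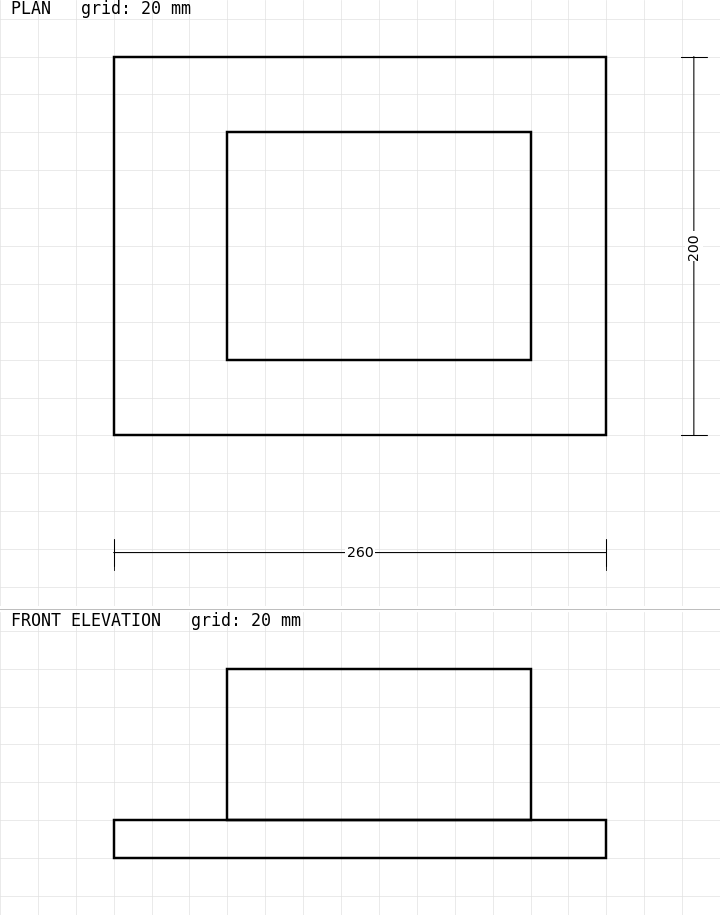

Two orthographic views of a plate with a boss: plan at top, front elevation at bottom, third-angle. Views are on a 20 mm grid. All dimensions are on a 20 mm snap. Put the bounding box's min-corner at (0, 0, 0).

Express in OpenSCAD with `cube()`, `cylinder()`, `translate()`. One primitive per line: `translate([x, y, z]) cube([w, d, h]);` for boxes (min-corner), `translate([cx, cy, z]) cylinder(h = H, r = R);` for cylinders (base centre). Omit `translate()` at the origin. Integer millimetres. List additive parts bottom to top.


cube([260, 200, 20]);
translate([60, 40, 20]) cube([160, 120, 80]);


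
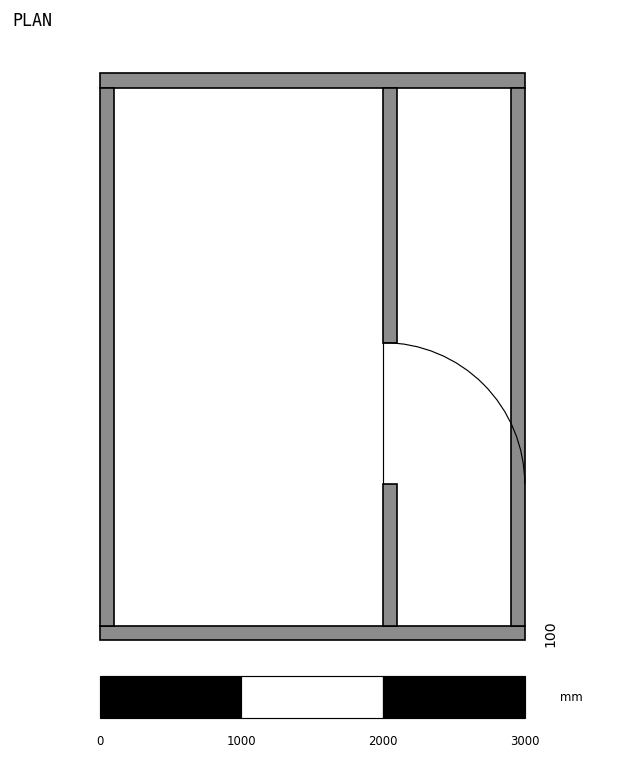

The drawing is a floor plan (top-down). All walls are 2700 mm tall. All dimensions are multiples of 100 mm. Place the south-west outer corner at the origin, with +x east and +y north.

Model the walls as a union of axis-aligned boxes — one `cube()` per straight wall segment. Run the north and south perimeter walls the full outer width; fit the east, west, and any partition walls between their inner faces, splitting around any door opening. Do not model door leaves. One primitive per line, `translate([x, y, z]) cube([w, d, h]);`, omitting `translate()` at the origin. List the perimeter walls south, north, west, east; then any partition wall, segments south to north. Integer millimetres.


cube([3000, 100, 2700]);
translate([0, 3900, 0]) cube([3000, 100, 2700]);
translate([0, 100, 0]) cube([100, 3800, 2700]);
translate([2900, 100, 0]) cube([100, 3800, 2700]);
translate([2000, 100, 0]) cube([100, 1000, 2700]);
translate([2000, 2100, 0]) cube([100, 1800, 2700]);
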